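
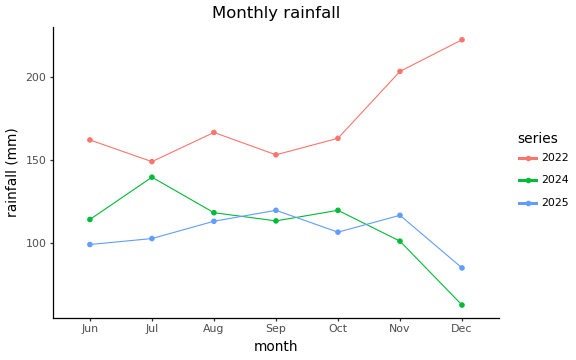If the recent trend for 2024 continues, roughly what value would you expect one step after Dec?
Last three: 120, 100, 60 → slope ≈ -30/step → next ≈ 30.

≈ 30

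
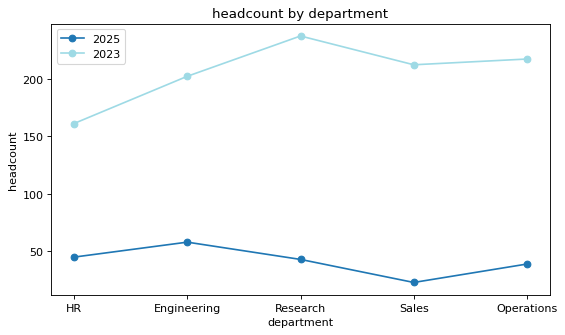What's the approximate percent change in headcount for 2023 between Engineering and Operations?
≈ +10%

Engineering ≈ 200, Operations ≈ 220; (220 − 200) / 200 ≈ +10%.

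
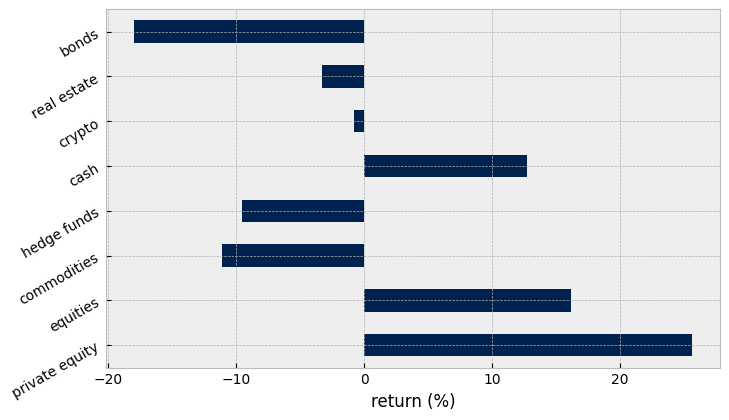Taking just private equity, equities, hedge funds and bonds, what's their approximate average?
≈ 2

(25 + 15 + -10 + -20) / 4 ≈ 2.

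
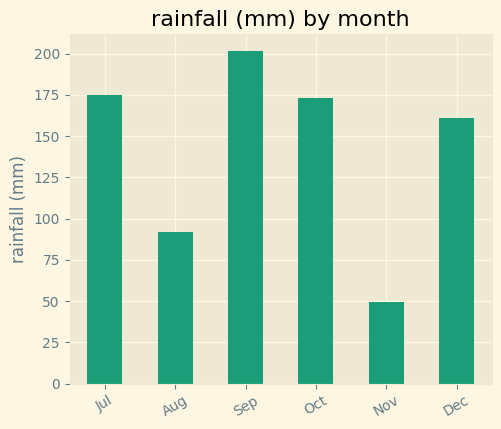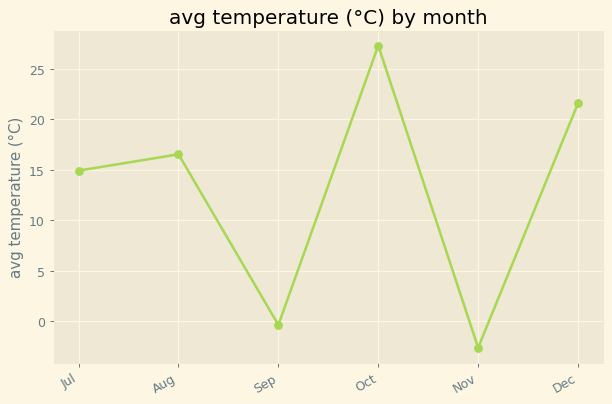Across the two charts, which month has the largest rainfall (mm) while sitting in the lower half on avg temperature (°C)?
Chart 2 median avg temperature (°C) ≈ 15; below-median months: Jul, Sep, Nov. Among those, Sep has the highest rainfall (mm) (≈ 200).

Sep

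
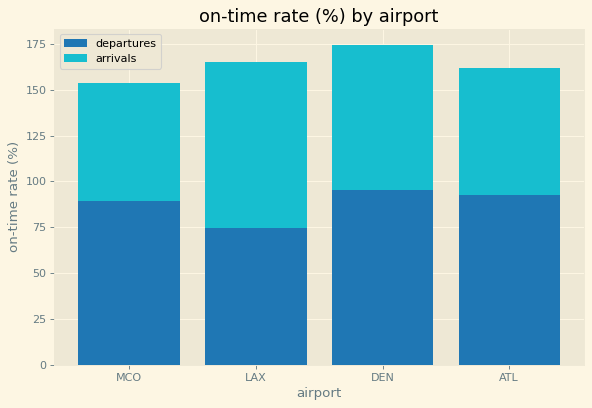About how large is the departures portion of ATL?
departures top ≈ 100, bottom ≈ 0; segment ≈ 100.

≈ 100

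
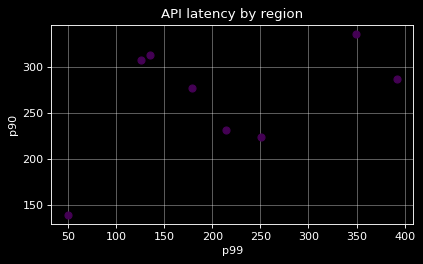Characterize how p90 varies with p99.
positive, moderate

Points are positively correlated; moderate (|r| ≈ 0.5).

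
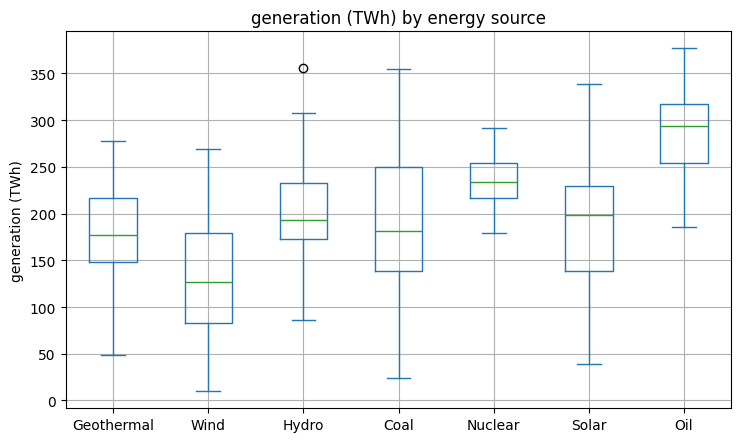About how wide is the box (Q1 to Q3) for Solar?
Q3 ≈ 220, Q1 ≈ 140; IQR ≈ 80.

≈ 80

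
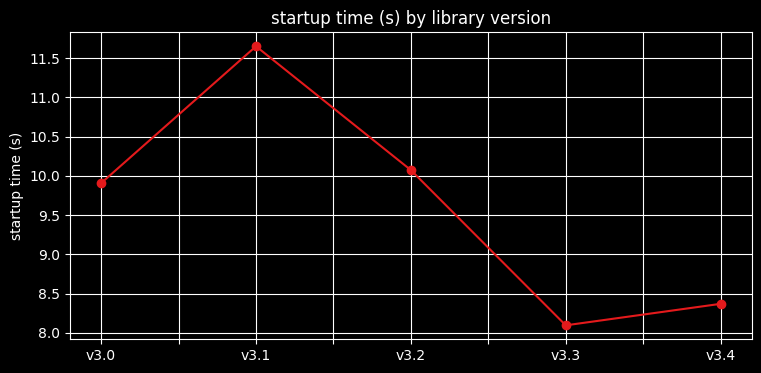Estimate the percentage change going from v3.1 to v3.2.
≈ -13%

v3.1 ≈ 11.5, v3.2 ≈ 10.0; (10.0 − 11.5) / 11.5 ≈ -13%.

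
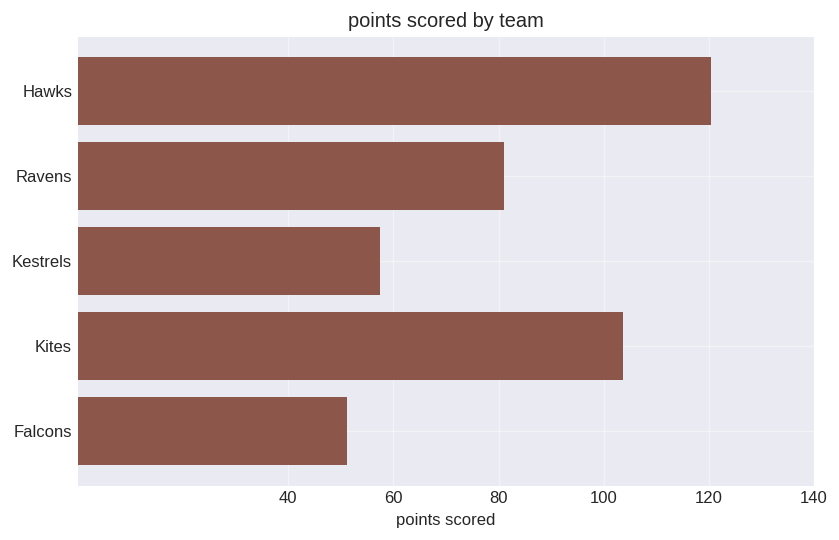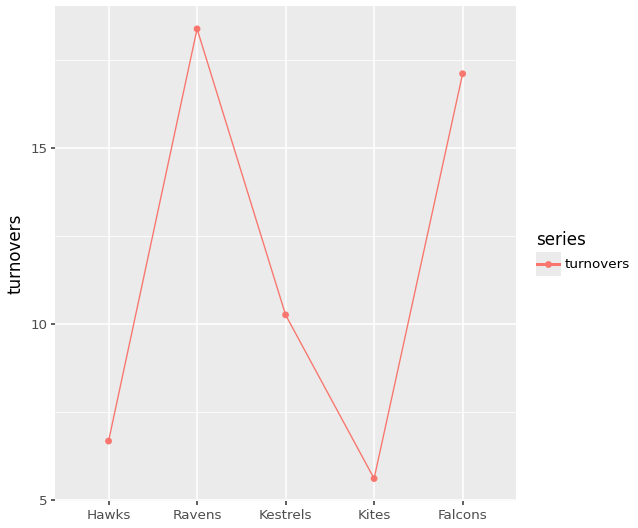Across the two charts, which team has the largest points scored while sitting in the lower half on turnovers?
Chart 2 median turnovers ≈ 10; below-median teams: Hawks, Kites. Among those, Hawks has the highest points scored (≈ 120).

Hawks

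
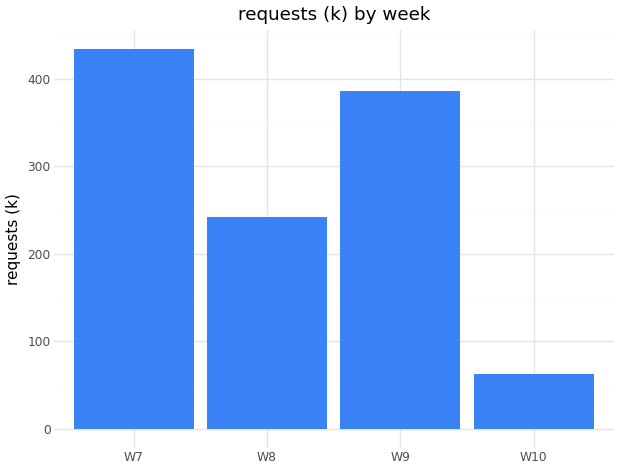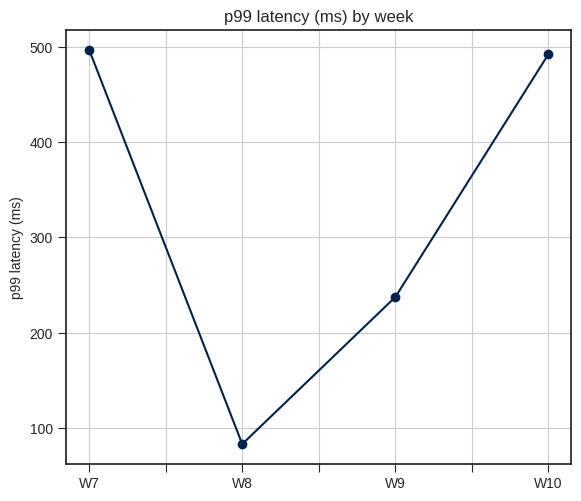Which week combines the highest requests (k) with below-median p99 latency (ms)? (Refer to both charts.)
W9

Chart 2 median p99 latency (ms) ≈ 350; below-median weeks: W8, W9. Among those, W9 has the highest requests (k) (≈ 400).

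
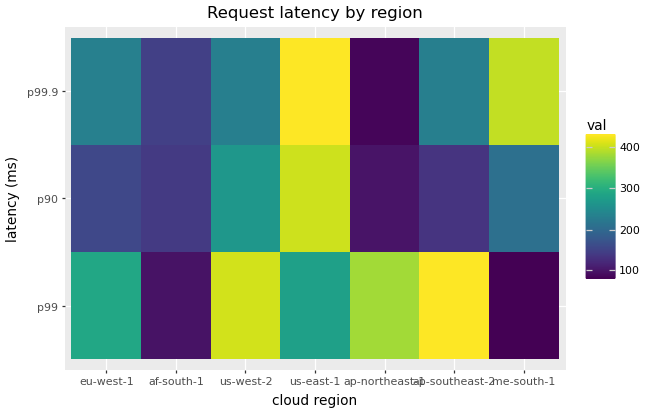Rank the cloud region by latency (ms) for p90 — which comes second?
us-west-2

Top 3 for p90: us-east-1 ≈ 400, us-west-2 ≈ 250, me-south-1 ≈ 200.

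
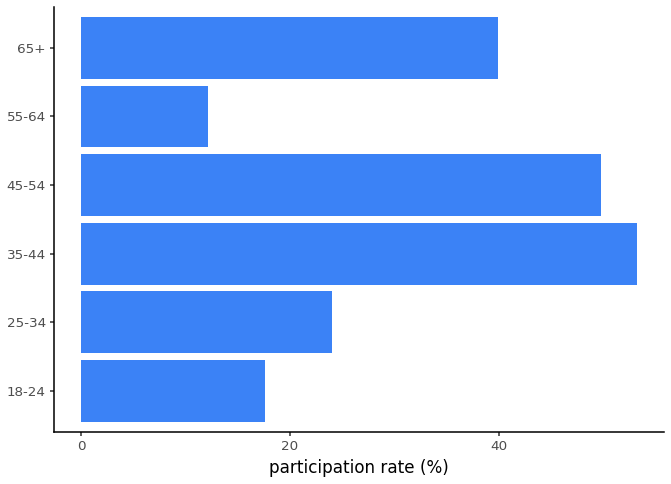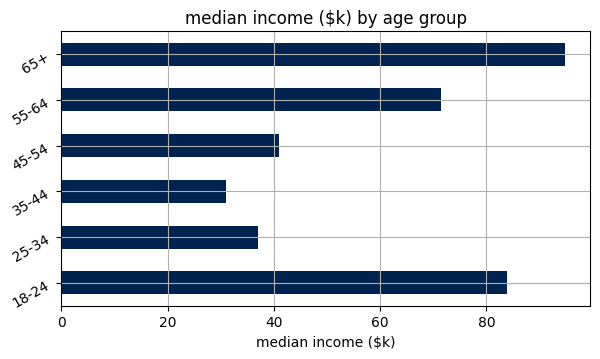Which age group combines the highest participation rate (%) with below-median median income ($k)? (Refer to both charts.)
35-44

Chart 2 median median income ($k) ≈ 60; below-median age groups: 25-34, 35-44, 45-54. Among those, 35-44 has the highest participation rate (%) (≈ 55).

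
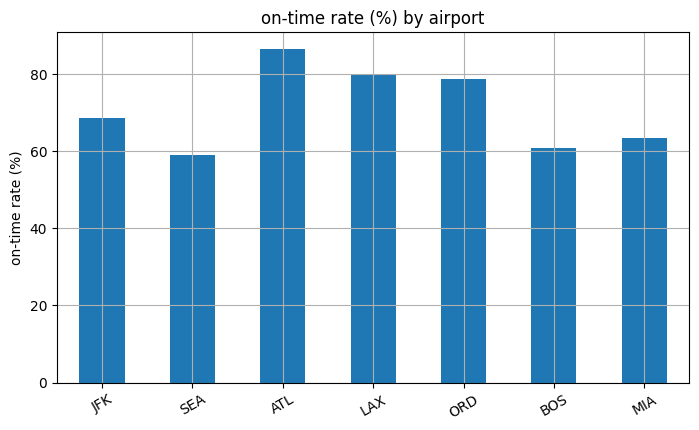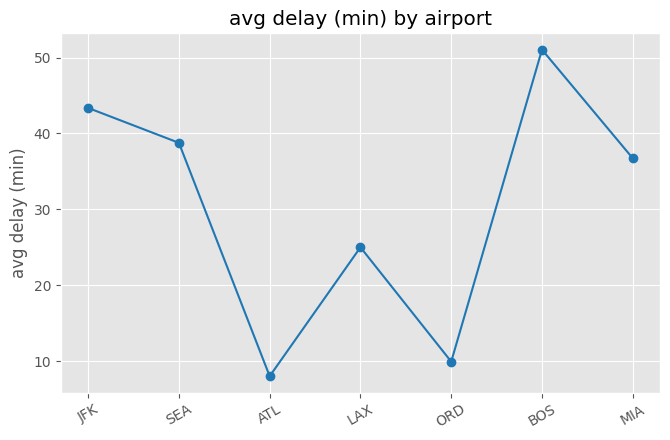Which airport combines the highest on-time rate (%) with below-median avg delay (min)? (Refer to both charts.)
Chart 2 median avg delay (min) ≈ 35; below-median airports: ATL, LAX, ORD. Among those, ATL has the highest on-time rate (%) (≈ 90).

ATL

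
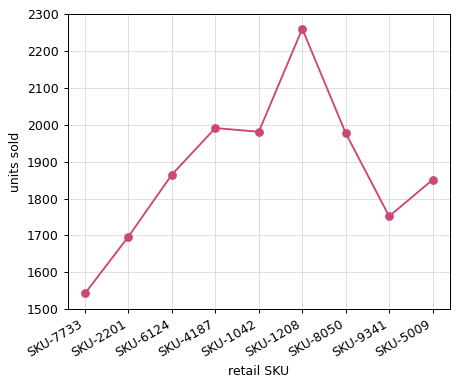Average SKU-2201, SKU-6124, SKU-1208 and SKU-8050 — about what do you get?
≈ 1975

(1700 + 1900 + 2300 + 2000) / 4 ≈ 1975.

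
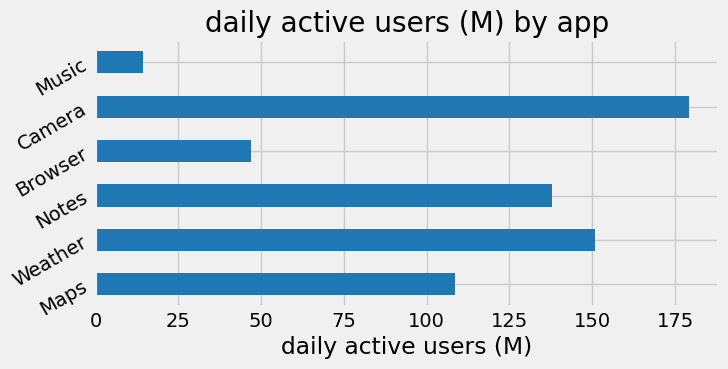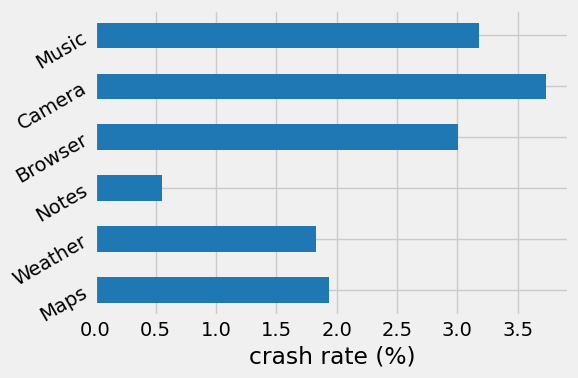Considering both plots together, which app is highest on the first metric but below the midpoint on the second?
Weather

Chart 2 median crash rate (%) ≈ 2.5; below-median apps: Maps, Weather, Notes. Among those, Weather has the highest daily active users (M) (≈ 160).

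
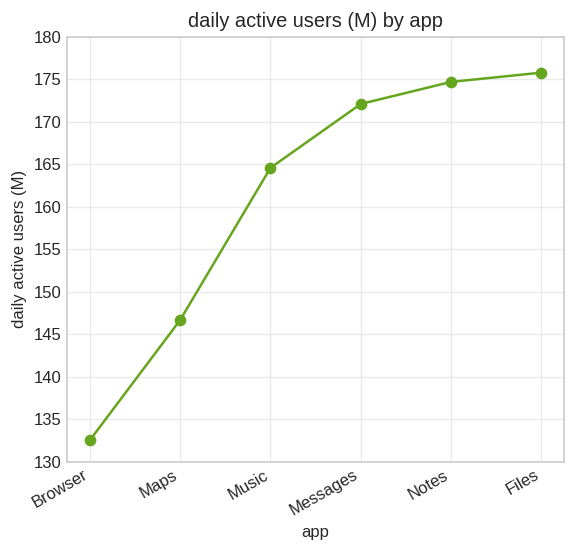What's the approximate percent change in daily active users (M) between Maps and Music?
≈ +13.8%

Maps ≈ 145, Music ≈ 165; (165 − 145) / 145 ≈ +13.8%.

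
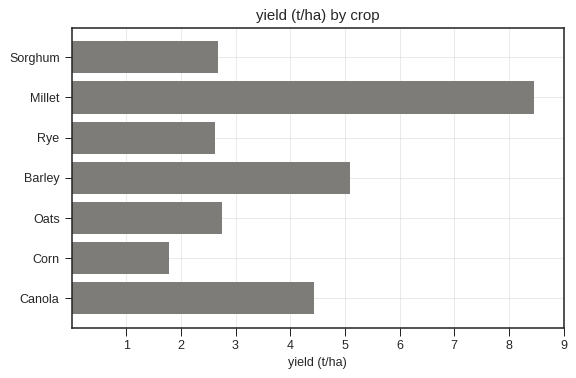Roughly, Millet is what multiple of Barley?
Millet ≈ 8, Barley ≈ 5; 8/5 ≈ 1.6.

≈ 1.6×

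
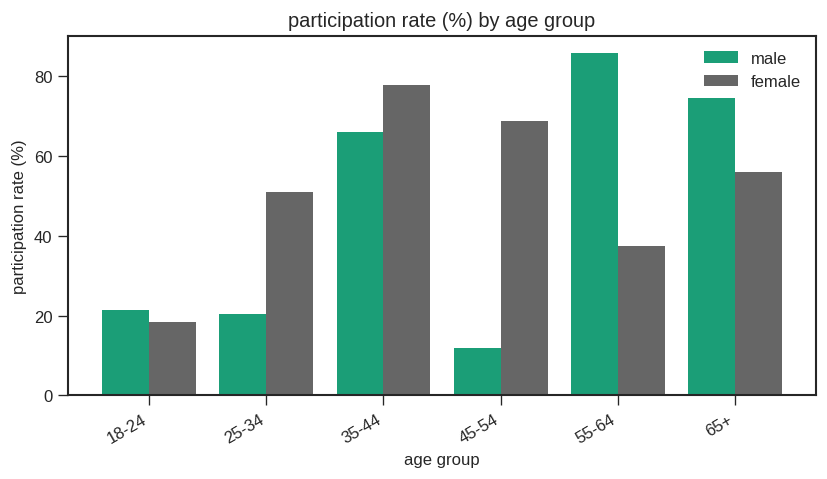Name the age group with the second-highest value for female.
45-54

Top 3 for female: 35-44 ≈ 80, 45-54 ≈ 70, 65+ ≈ 60.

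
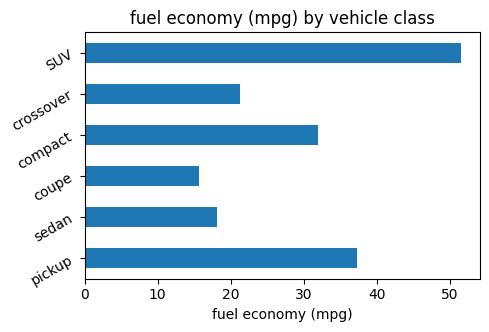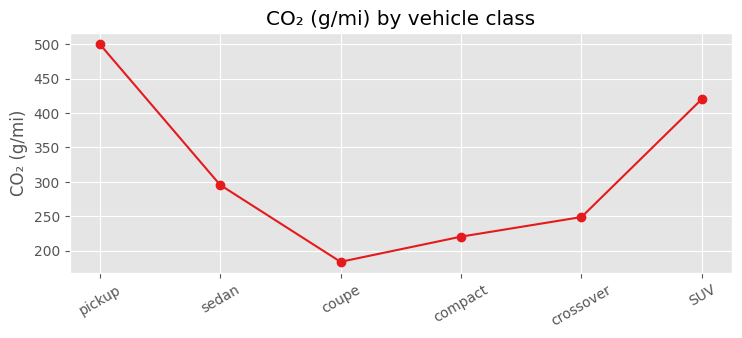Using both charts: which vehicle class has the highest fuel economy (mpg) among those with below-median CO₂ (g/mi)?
compact

Chart 2 median CO₂ (g/mi) ≈ 250; below-median vehicle classes: coupe, compact, crossover. Among those, compact has the highest fuel economy (mpg) (≈ 30).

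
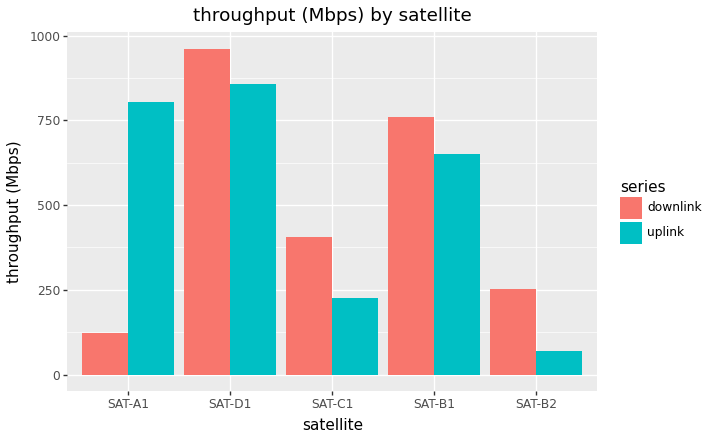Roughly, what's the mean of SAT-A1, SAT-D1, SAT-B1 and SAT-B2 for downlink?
(100 + 1000 + 800 + 300) / 4 ≈ 550.

≈ 550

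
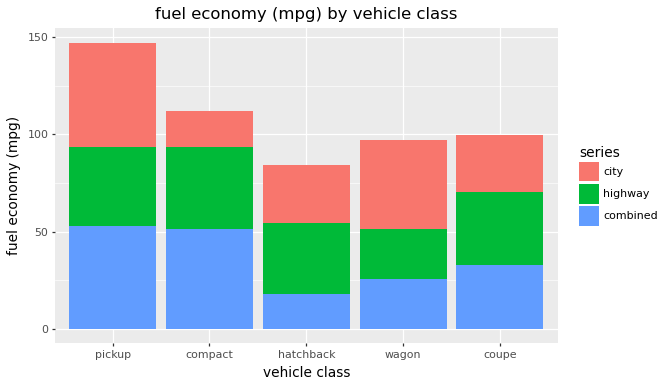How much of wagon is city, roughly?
≈ 40

city top ≈ 100, bottom ≈ 60; segment ≈ 40.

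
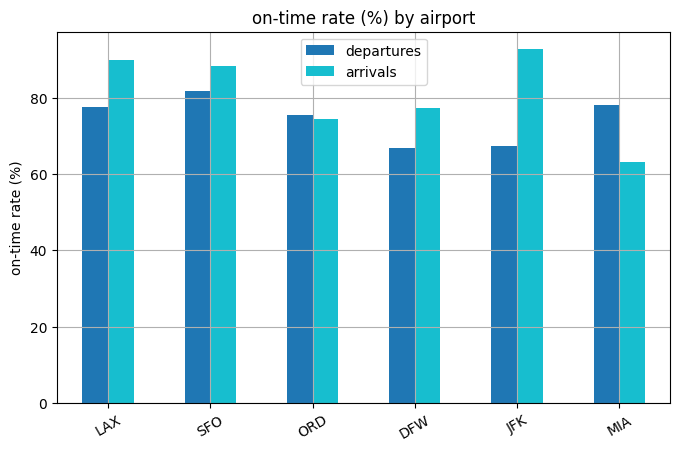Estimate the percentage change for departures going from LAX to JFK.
LAX ≈ 80, JFK ≈ 70; (70 − 80) / 80 ≈ -12.5%.

≈ -12.5%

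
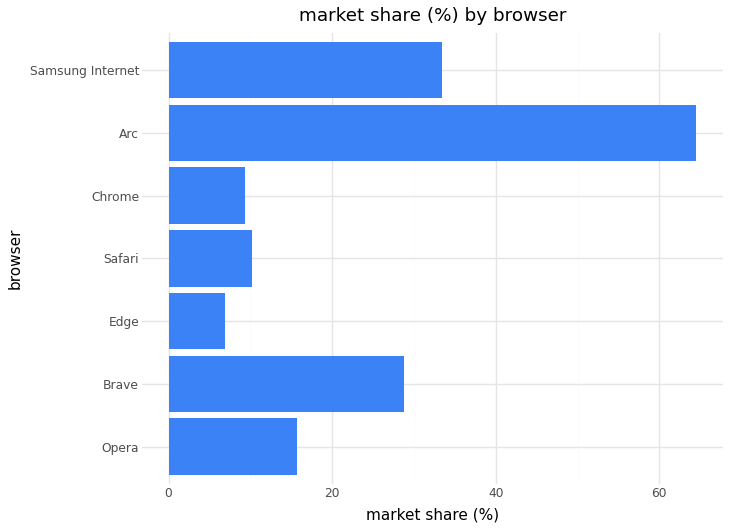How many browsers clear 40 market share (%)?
1

Above 40: Arc.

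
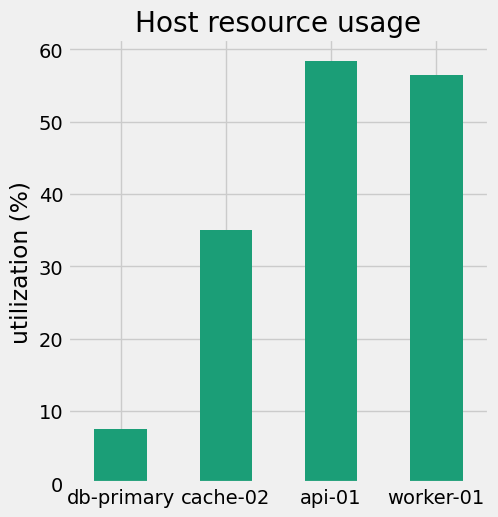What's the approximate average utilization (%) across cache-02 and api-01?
≈ 48

(35 + 60) / 2 ≈ 48.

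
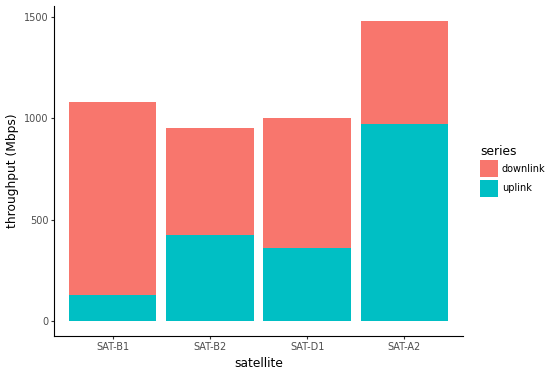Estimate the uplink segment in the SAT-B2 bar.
≈ 400

uplink top ≈ 400, bottom ≈ 0; segment ≈ 400.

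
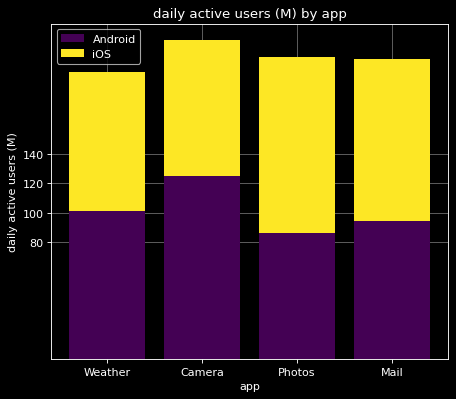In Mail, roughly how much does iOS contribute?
iOS top ≈ 200, bottom ≈ 100; segment ≈ 100.

≈ 100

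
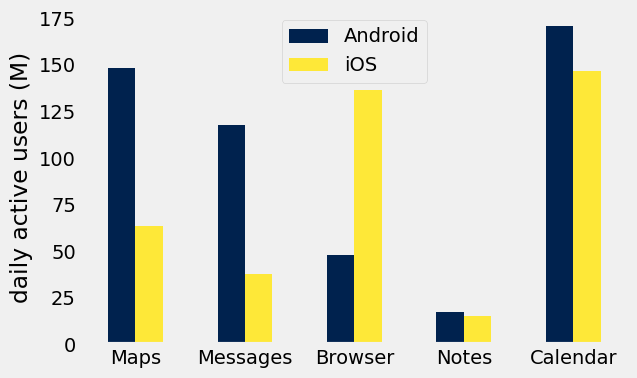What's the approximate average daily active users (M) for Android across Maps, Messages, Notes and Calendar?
(140 + 120 + 20 + 180) / 4 ≈ 115.

≈ 115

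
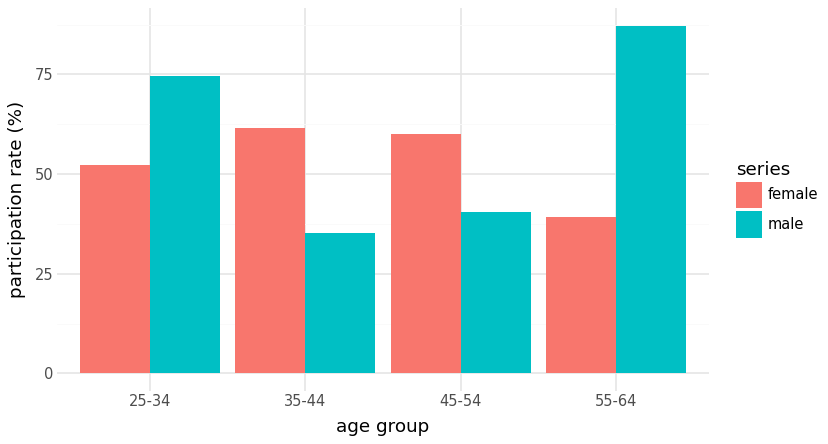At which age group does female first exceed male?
35-44

25-34: female ≈ 50 vs male ≈ 70 (not yet); 35-44: female ≈ 60 vs male ≈ 40 (first crossover).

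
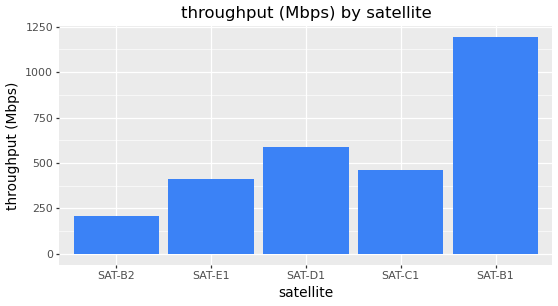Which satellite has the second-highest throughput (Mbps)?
Top 3: SAT-B1 ≈ 1200, SAT-D1 ≈ 600, SAT-C1 ≈ 500.

SAT-D1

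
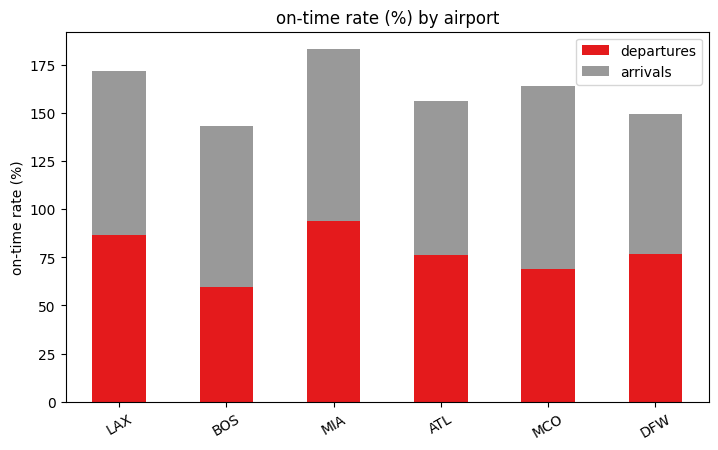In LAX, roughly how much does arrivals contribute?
≈ 100

arrivals top ≈ 180, bottom ≈ 80; segment ≈ 100.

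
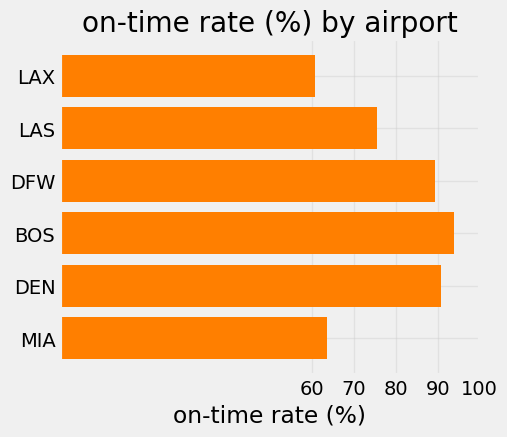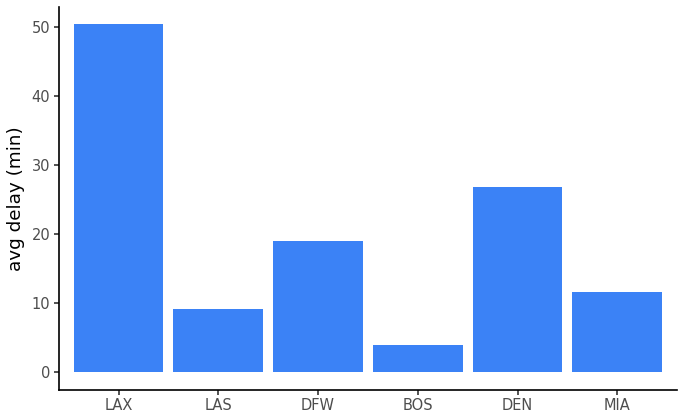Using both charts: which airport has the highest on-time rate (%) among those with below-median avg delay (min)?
Chart 2 median avg delay (min) ≈ 15; below-median airports: LAS, BOS, MIA. Among those, BOS has the highest on-time rate (%) (≈ 90).

BOS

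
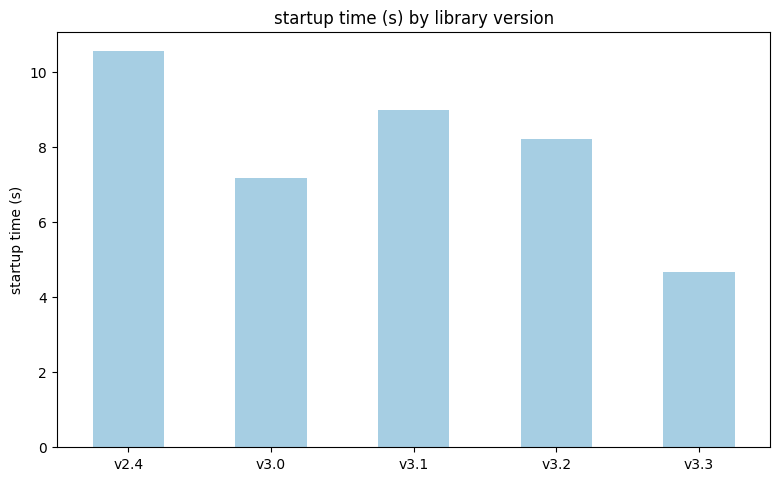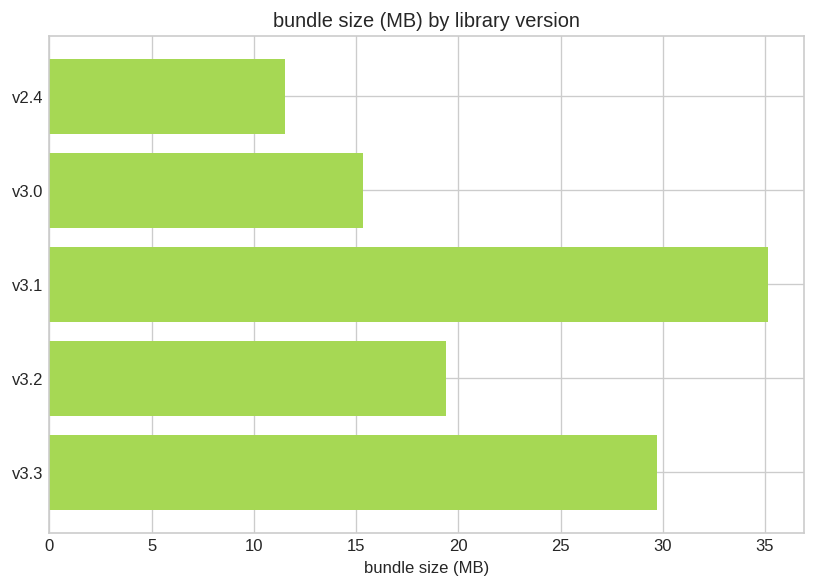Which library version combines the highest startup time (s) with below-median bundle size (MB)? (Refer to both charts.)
v2.4

Chart 2 median bundle size (MB) ≈ 20; below-median library versions: v2.4, v3.0. Among those, v2.4 has the highest startup time (s) (≈ 11).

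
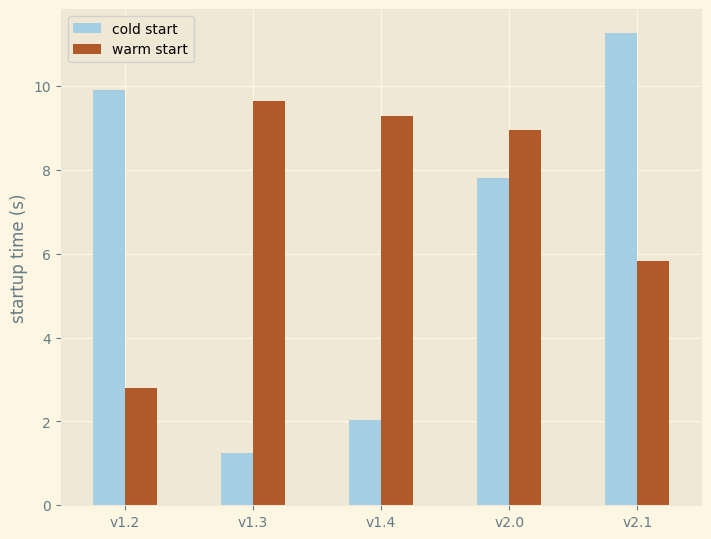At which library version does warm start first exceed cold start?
v1.2: warm start ≈ 3 vs cold start ≈ 10 (not yet); v1.3: warm start ≈ 10 vs cold start ≈ 1 (first crossover).

v1.3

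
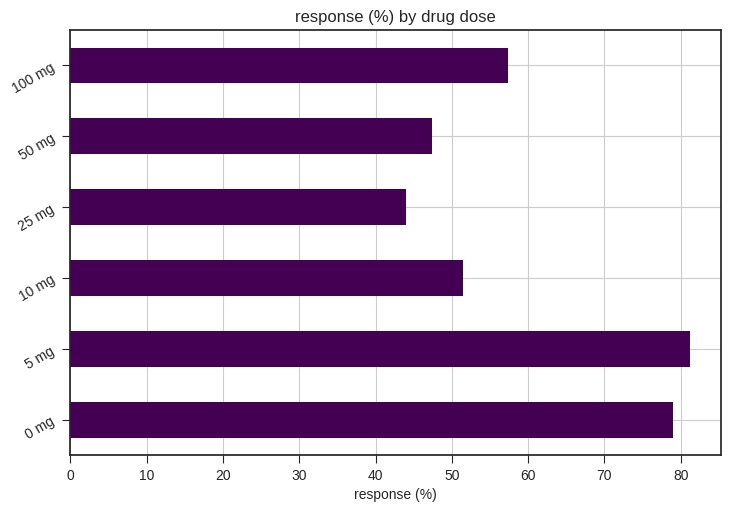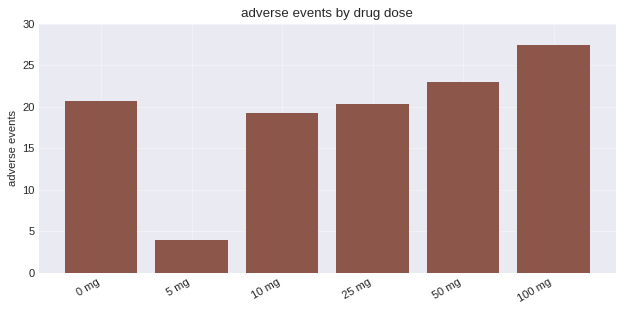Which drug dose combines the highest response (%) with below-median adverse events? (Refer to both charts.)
Chart 2 median adverse events ≈ 20; below-median drug doses: 5 mg, 10 mg, 25 mg. Among those, 5 mg has the highest response (%) (≈ 80).

5 mg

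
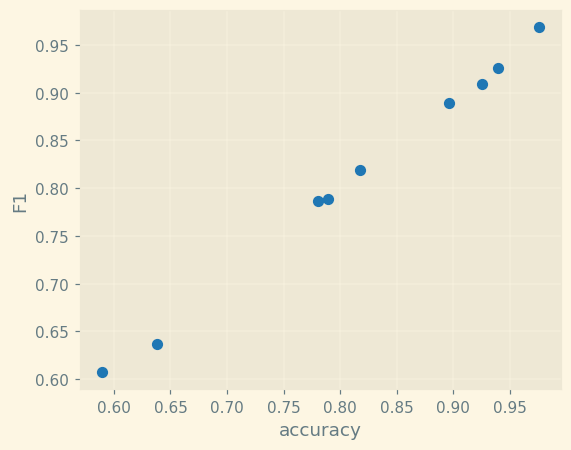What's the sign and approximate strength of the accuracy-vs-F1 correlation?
positive, strong

Points are positively correlated; strong (|r| ≈ 1.0).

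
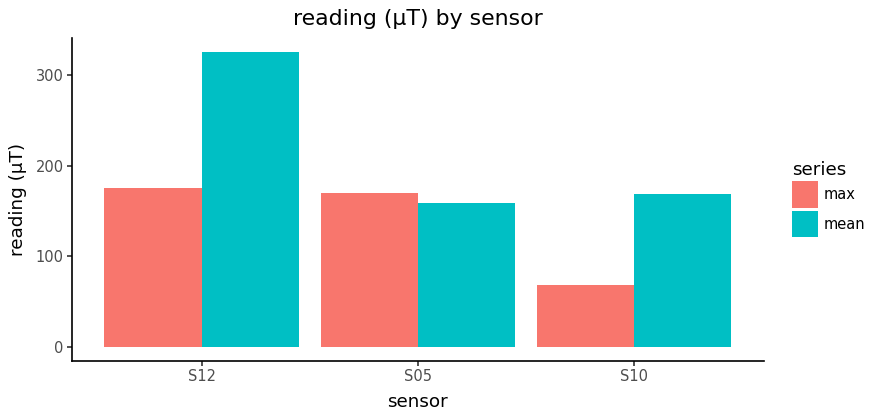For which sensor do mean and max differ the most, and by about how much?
S12: mean ≈ 350, max ≈ 200 → gap ≈ 150. Next-largest (S10) is only ≈ 100.

S12, ≈ 150 µT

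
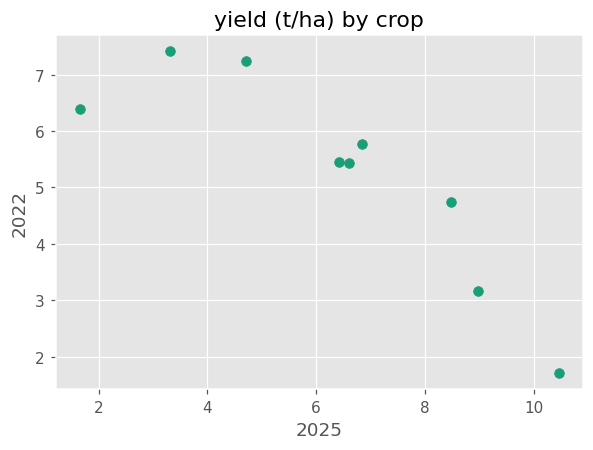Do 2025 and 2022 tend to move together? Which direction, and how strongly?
Points are negatively correlated; strong (|r| ≈ 0.9).

negative, strong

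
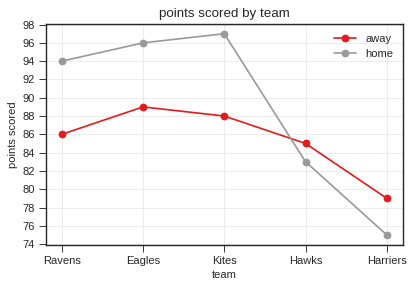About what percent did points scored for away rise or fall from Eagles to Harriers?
≈ -9.1%

Eagles ≈ 88, Harriers ≈ 80; (80 − 88) / 88 ≈ -9.1%.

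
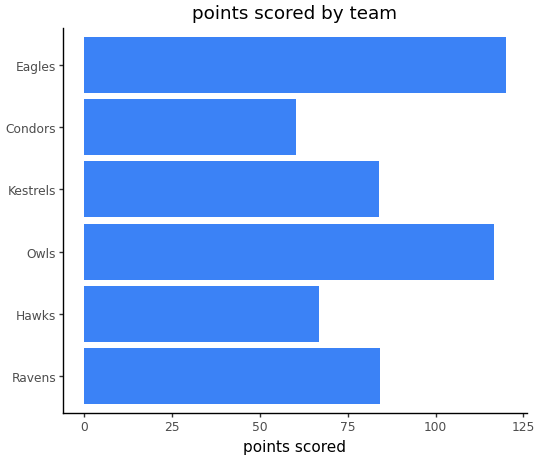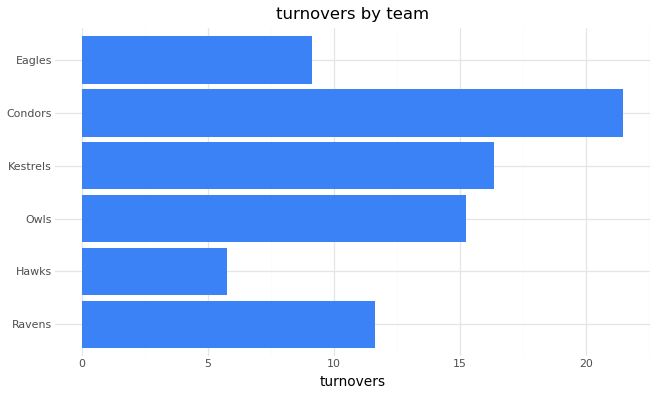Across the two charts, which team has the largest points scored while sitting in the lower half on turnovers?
Chart 2 median turnovers ≈ 14; below-median teams: Ravens, Hawks, Eagles. Among those, Eagles has the highest points scored (≈ 120).

Eagles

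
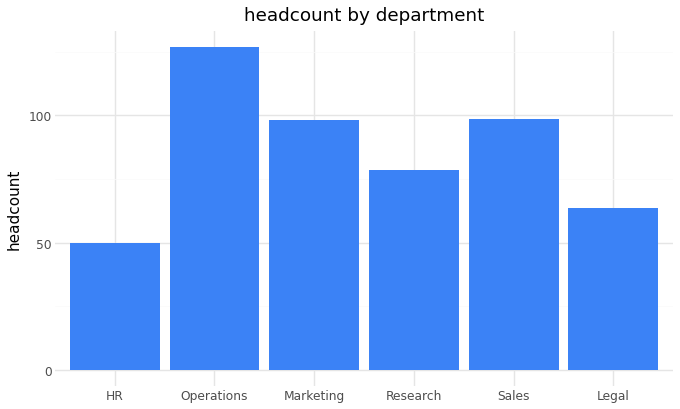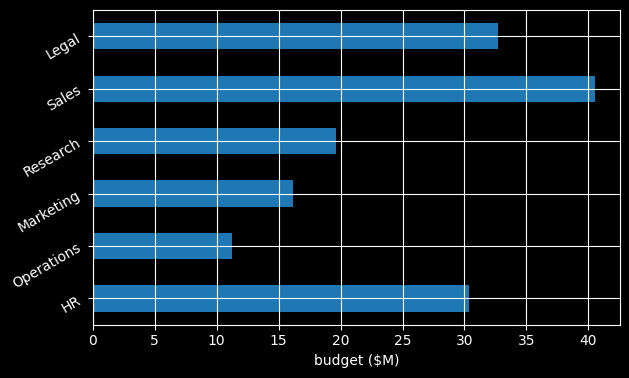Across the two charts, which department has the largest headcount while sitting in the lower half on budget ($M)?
Chart 2 median budget ($M) ≈ 25; below-median departments: Operations, Marketing, Research. Among those, Operations has the highest headcount (≈ 120).

Operations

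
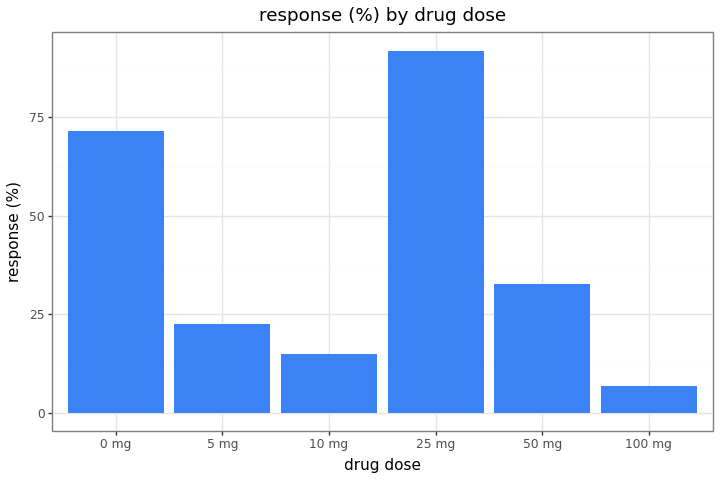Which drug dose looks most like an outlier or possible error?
25 mg ≈ 90; the rest sit between ≈ 10 and ≈ 70.

25 mg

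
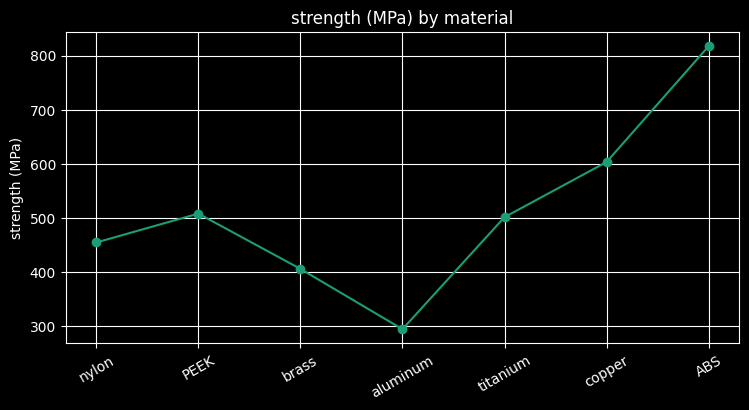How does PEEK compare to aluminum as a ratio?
PEEK ≈ 500, aluminum ≈ 300; 500/300 ≈ 1.67.

≈ 1.67×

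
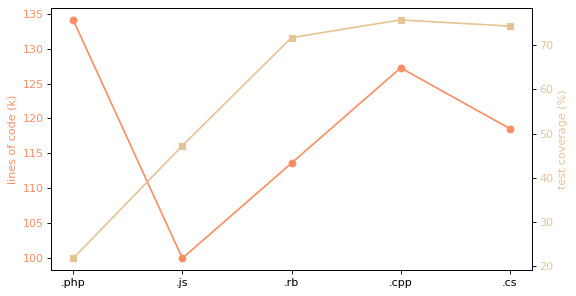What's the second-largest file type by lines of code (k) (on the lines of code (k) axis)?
.cpp

Top 3 (on the lines of code (k) axis): .php ≈ 135, .cpp ≈ 125, .cs ≈ 120.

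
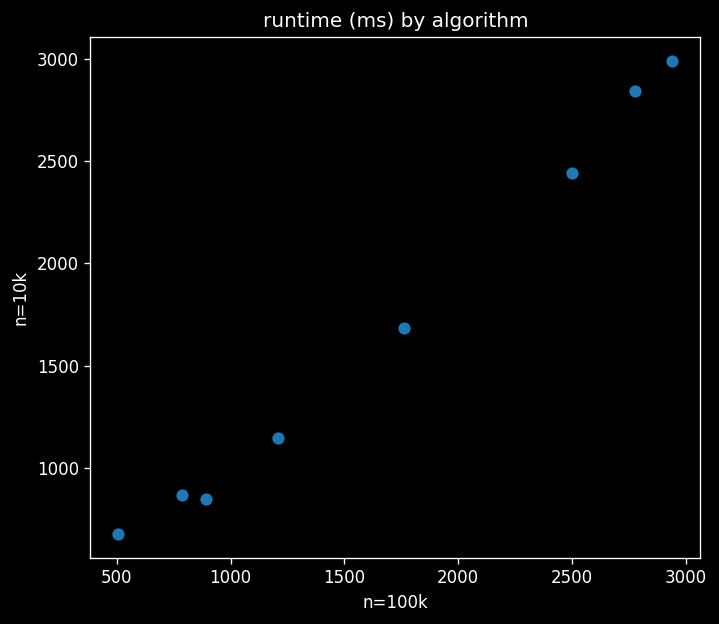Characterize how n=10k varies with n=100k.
positive, strong

Points are positively correlated; strong (|r| ≈ 1.0).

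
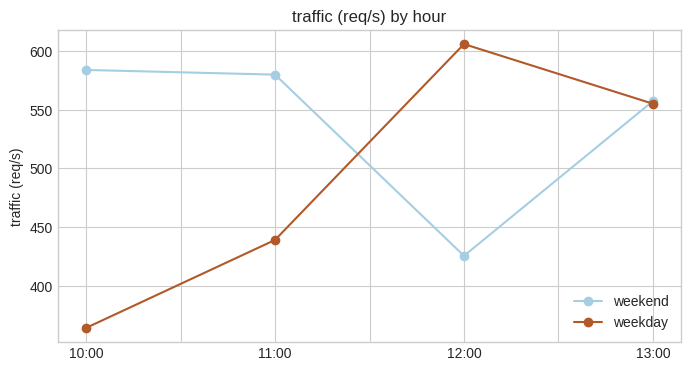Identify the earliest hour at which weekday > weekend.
11:00: weekday ≈ 450 vs weekend ≈ 575 (not yet); 12:00: weekday ≈ 600 vs weekend ≈ 425 (first crossover).

12:00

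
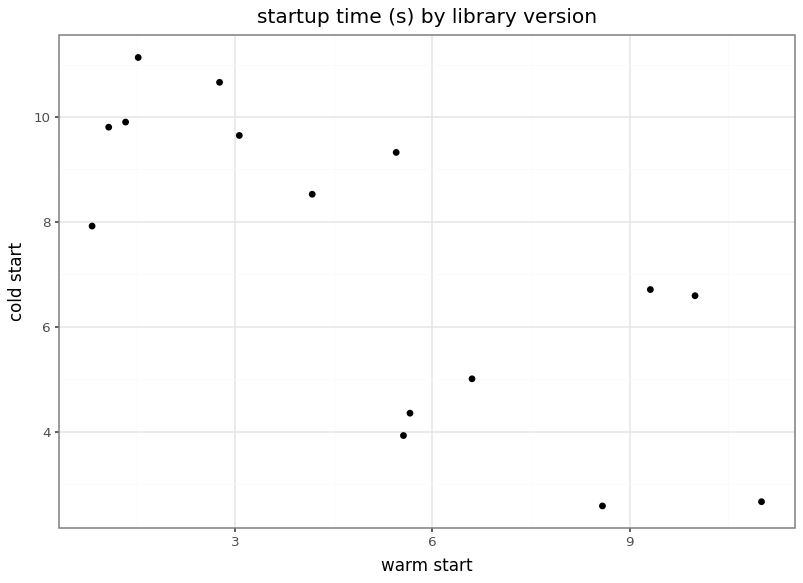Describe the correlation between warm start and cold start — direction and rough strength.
negative, strong

Points are negatively correlated; strong (|r| ≈ 0.8).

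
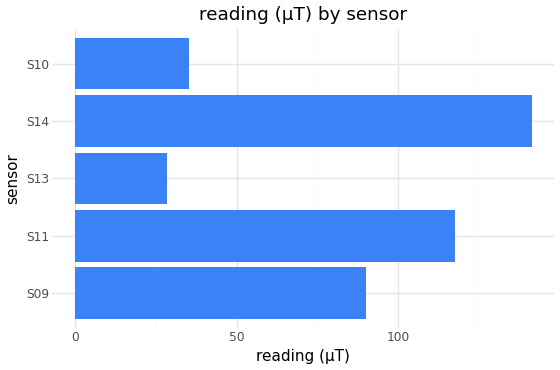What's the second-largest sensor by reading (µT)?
Top 3: S14 ≈ 140, S11 ≈ 120, S09 ≈ 80.

S11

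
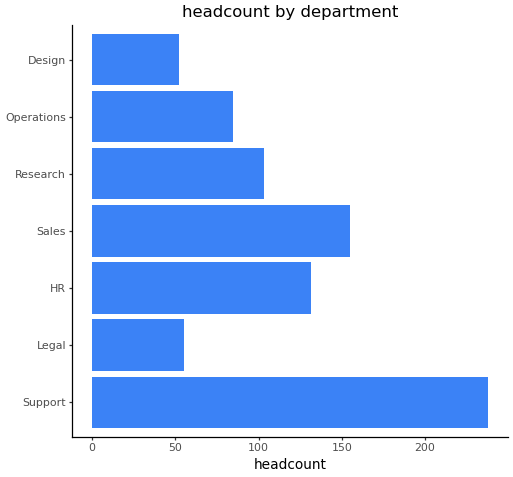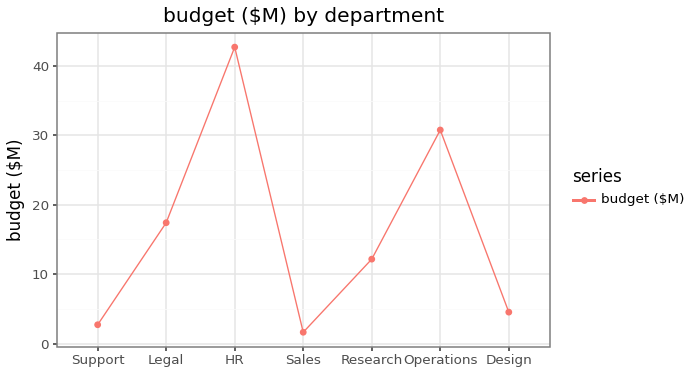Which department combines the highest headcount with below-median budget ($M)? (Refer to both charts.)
Support

Chart 2 median budget ($M) ≈ 10; below-median departments: Support, Sales, Design. Among those, Support has the highest headcount (≈ 250).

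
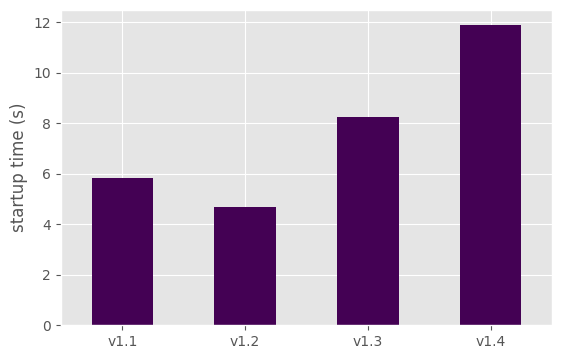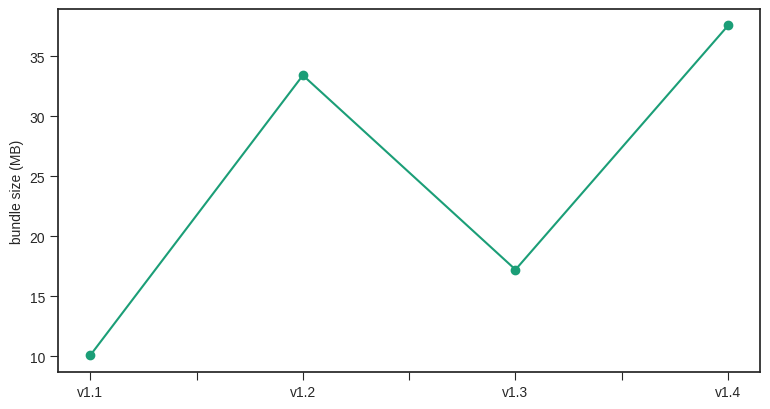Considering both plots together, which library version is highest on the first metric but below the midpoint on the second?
Chart 2 median bundle size (MB) ≈ 25; below-median library versions: v1.1, v1.3. Among those, v1.3 has the highest startup time (s) (≈ 8).

v1.3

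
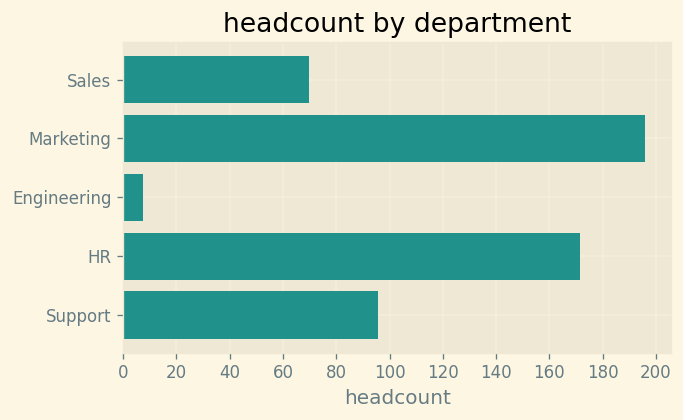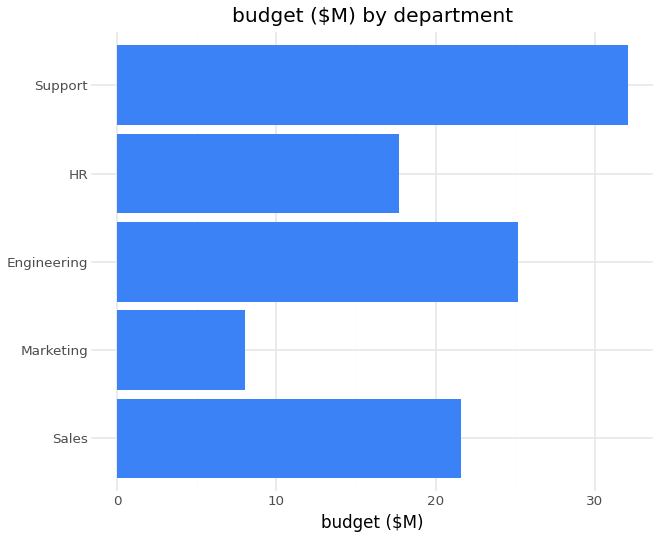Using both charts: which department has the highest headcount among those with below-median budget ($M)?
Chart 2 median budget ($M) ≈ 20; below-median departments: Marketing, HR. Among those, Marketing has the highest headcount (≈ 200).

Marketing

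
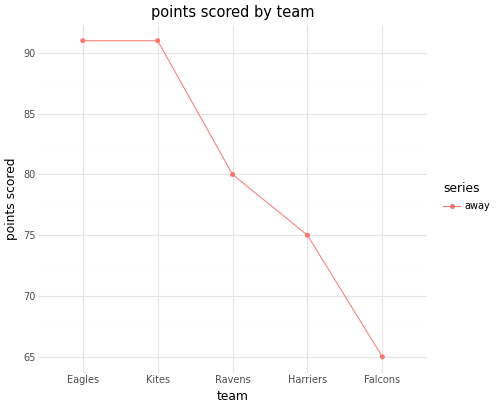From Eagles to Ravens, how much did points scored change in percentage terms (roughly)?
Eagles ≈ 90, Ravens ≈ 80; (80 − 90) / 90 ≈ -11.1%.

≈ -11.1%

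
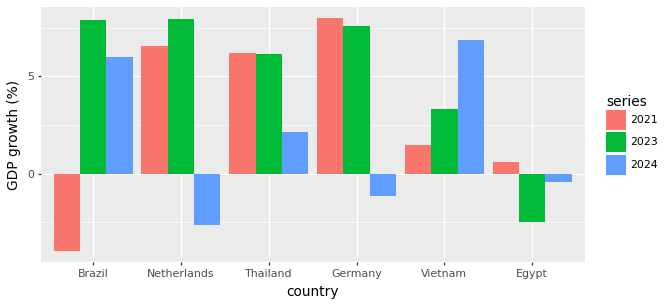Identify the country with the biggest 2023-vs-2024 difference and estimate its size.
Netherlands: 2023 ≈ 8, 2024 ≈ -3 → gap ≈ 11. Next-largest (Germany) is only ≈ 9.

Netherlands, ≈ 11 %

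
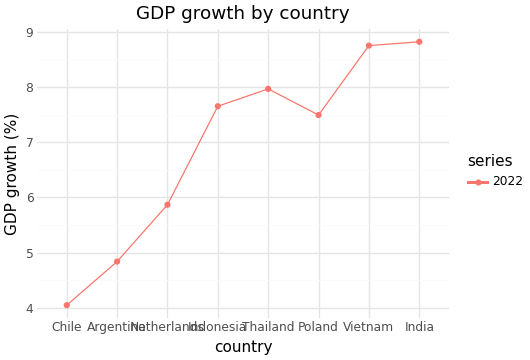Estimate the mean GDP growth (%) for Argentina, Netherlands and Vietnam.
(5.0 + 6.0 + 9.0) / 3 ≈ 6.67.

≈ 6.67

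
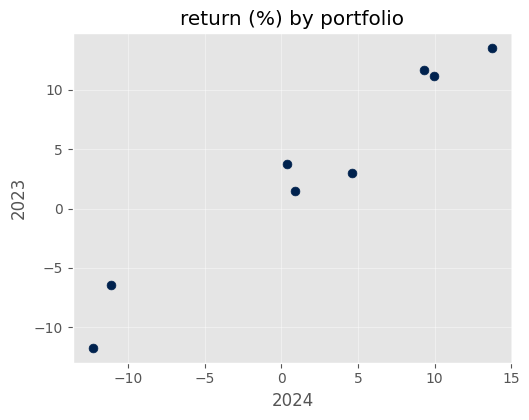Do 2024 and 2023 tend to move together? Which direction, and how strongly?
positive, strong

Points are positively correlated; strong (|r| ≈ 1.0).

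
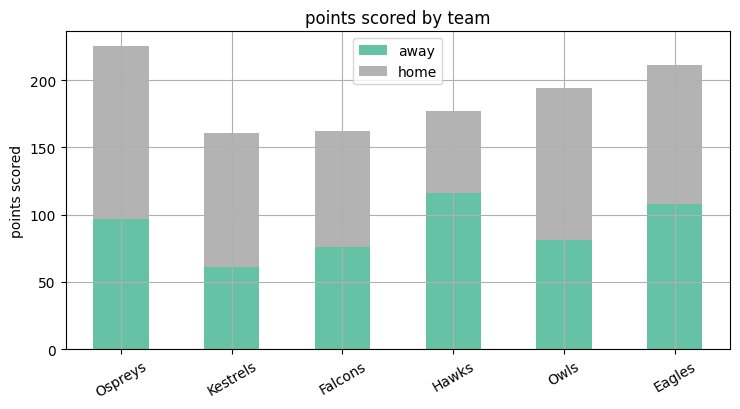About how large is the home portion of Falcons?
home top ≈ 160, bottom ≈ 80; segment ≈ 80.

≈ 80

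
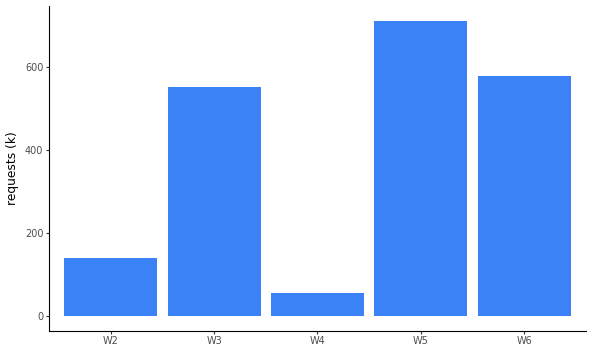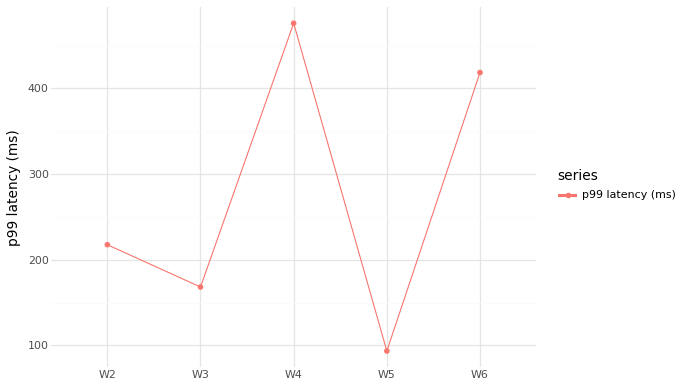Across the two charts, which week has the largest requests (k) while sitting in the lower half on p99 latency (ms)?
Chart 2 median p99 latency (ms) ≈ 200; below-median weeks: W3, W5. Among those, W5 has the highest requests (k) (≈ 700).

W5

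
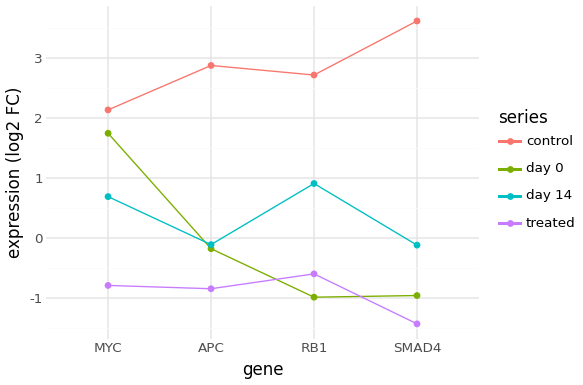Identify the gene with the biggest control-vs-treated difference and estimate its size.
SMAD4: control ≈ 3.5, treated ≈ -1.5 → gap ≈ 5.0. Next-largest (APC) is only ≈ 4.0.

SMAD4, ≈ 5.0 log2 FC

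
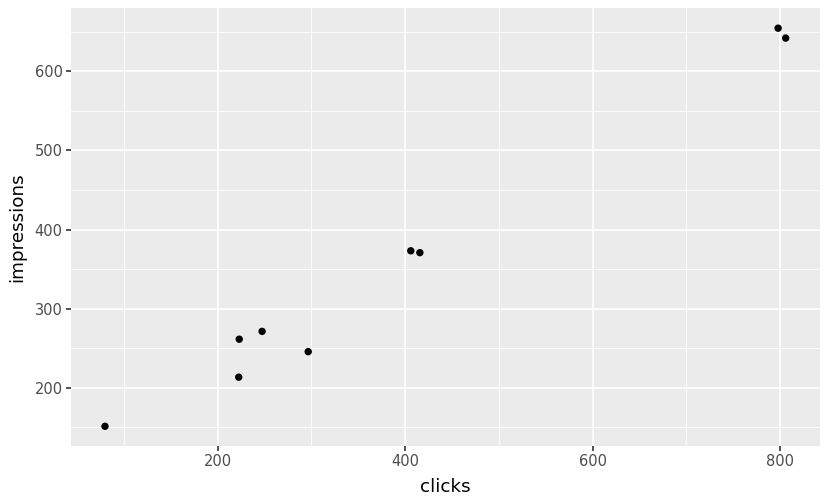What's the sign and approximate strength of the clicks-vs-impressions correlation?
Points are positively correlated; strong (|r| ≈ 1.0).

positive, strong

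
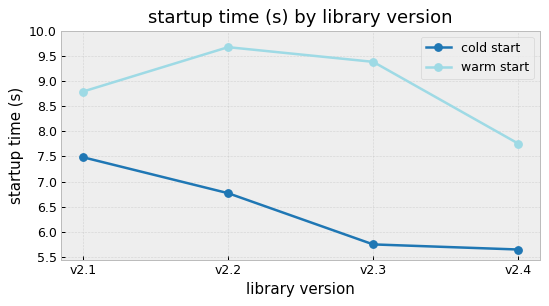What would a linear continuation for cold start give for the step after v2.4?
≈ 4.75

Last three: 7.0, 6.0, 5.5 → slope ≈ -0.75/step → next ≈ 4.75.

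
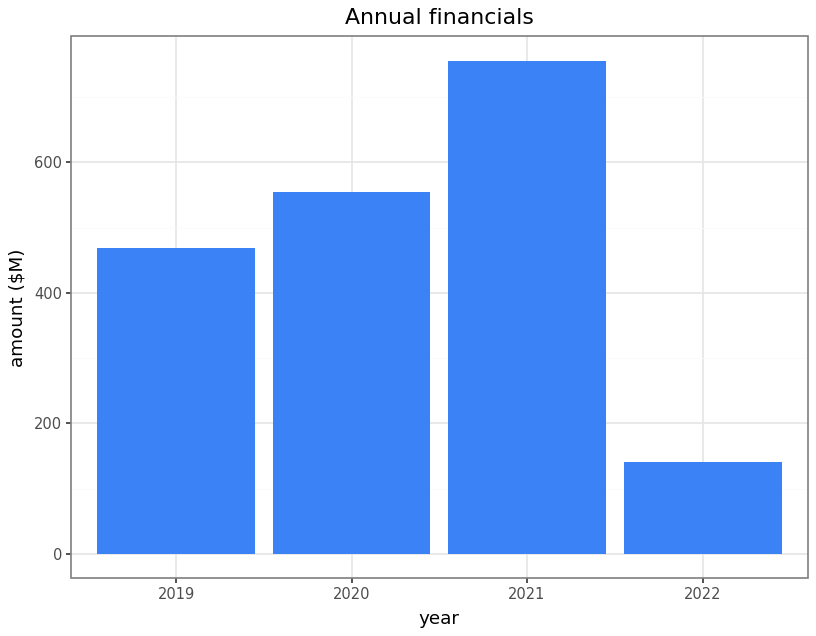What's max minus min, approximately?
≈ 700

Max 2021 ≈ 800, min 2022 ≈ 100; range ≈ 700.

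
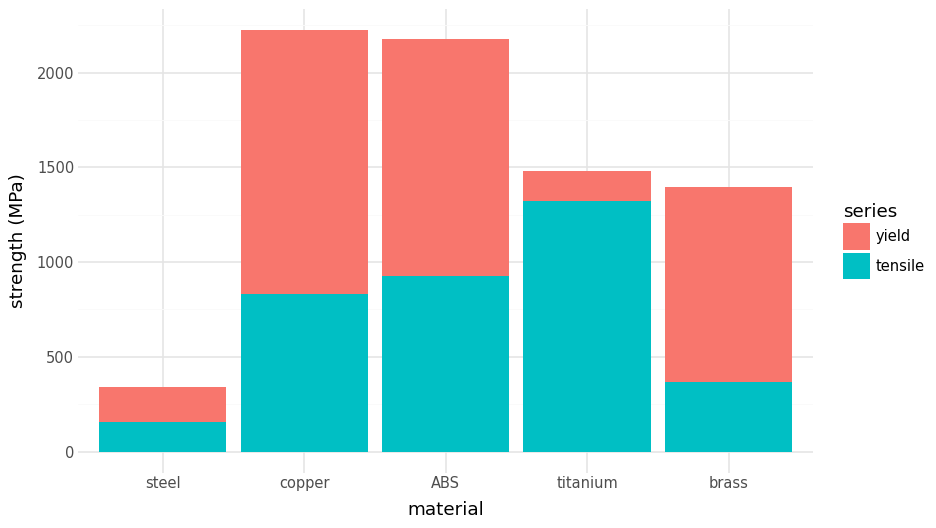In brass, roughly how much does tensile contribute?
≈ 400

tensile top ≈ 400, bottom ≈ 0; segment ≈ 400.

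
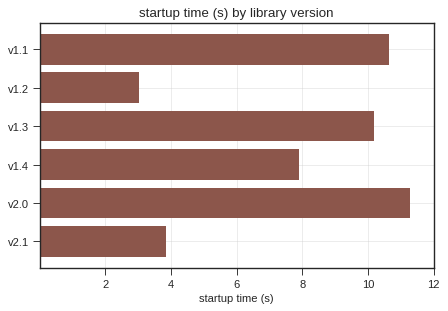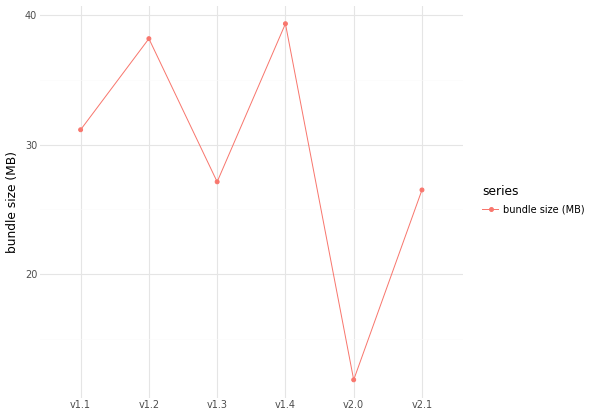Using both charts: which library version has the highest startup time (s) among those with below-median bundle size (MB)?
Chart 2 median bundle size (MB) ≈ 30; below-median library versions: v1.3, v2.0, v2.1. Among those, v2.0 has the highest startup time (s) (≈ 12).

v2.0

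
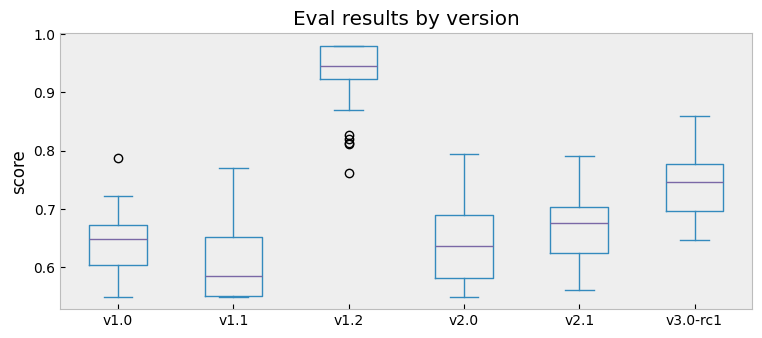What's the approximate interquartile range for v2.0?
Q3 ≈ 0.70, Q1 ≈ 0.60; IQR ≈ 0.10.

≈ 0.10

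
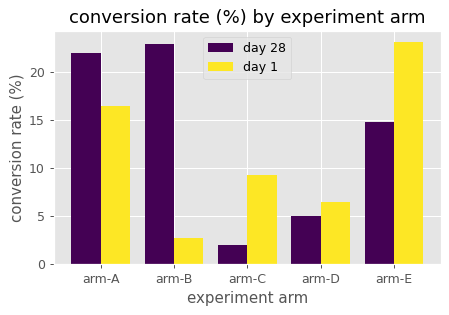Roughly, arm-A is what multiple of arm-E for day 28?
arm-A ≈ 22, arm-E ≈ 14; 22/14 ≈ 1.57.

≈ 1.57×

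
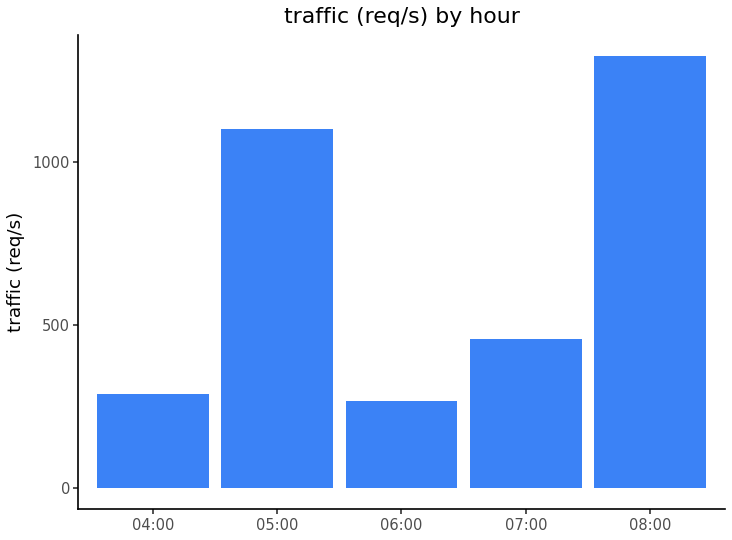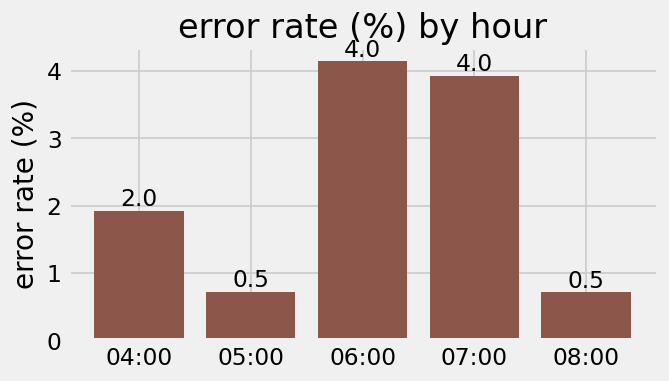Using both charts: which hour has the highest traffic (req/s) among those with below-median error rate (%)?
08:00

Chart 2 median error rate (%) ≈ 2; below-median hours: 05:00, 08:00. Among those, 08:00 has the highest traffic (req/s) (≈ 1400).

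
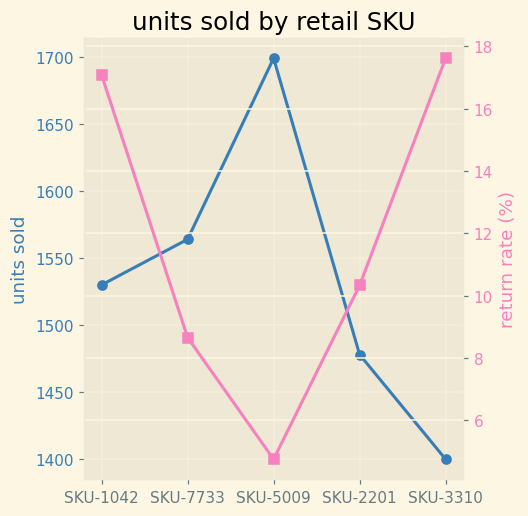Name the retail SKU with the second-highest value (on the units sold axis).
Top 3 (on the units sold axis): SKU-5009 ≈ 1700, SKU-7733 ≈ 1575, SKU-1042 ≈ 1525.

SKU-7733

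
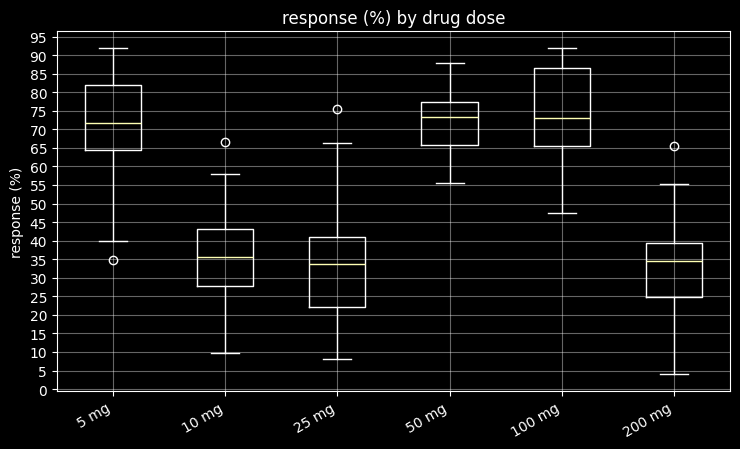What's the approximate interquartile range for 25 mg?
Q3 ≈ 40, Q1 ≈ 20; IQR ≈ 20.

≈ 20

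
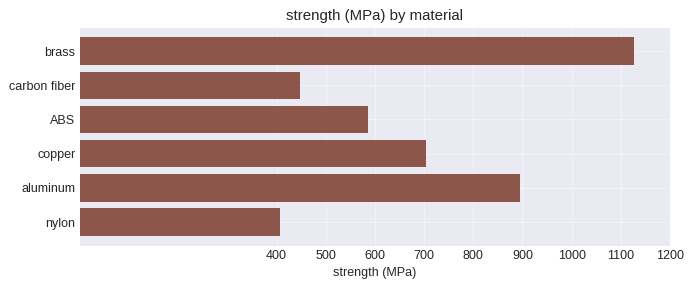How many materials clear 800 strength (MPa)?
Above 800: brass, aluminum.

2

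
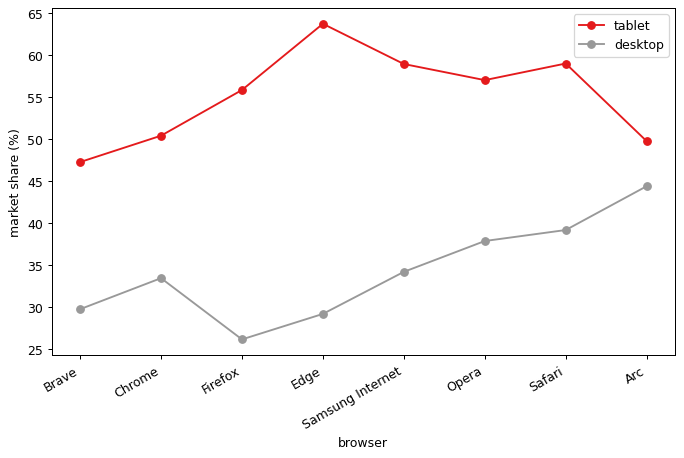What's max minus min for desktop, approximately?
Max Arc ≈ 45, min Firefox ≈ 25; range ≈ 20.

≈ 20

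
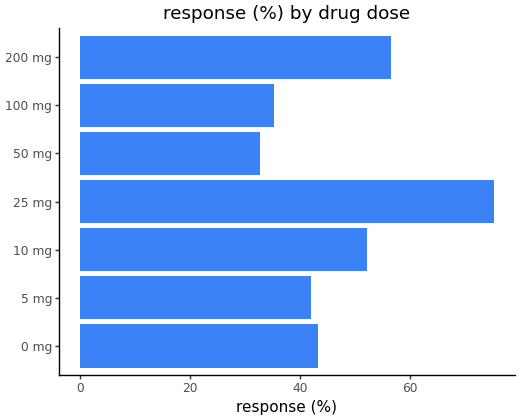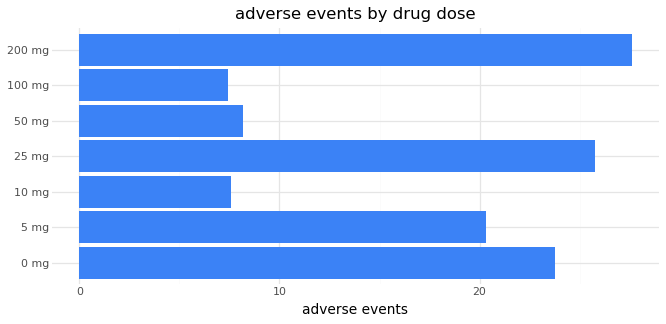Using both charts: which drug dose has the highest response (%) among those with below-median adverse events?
10 mg

Chart 2 median adverse events ≈ 20; below-median drug doses: 10 mg, 50 mg, 100 mg. Among those, 10 mg has the highest response (%) (≈ 50).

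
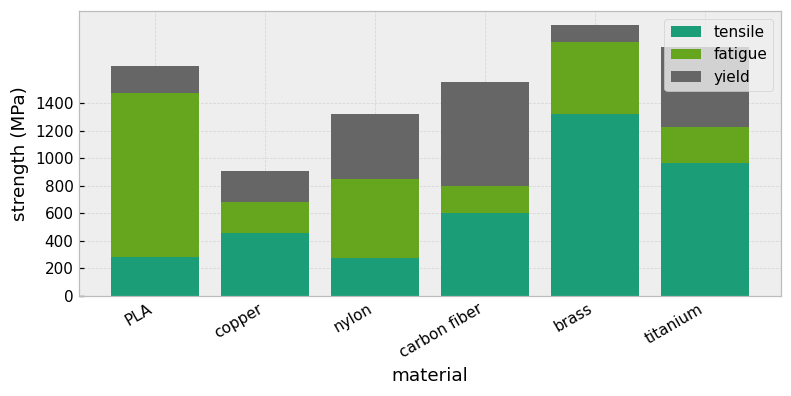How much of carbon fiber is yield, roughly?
≈ 800

yield top ≈ 1600, bottom ≈ 800; segment ≈ 800.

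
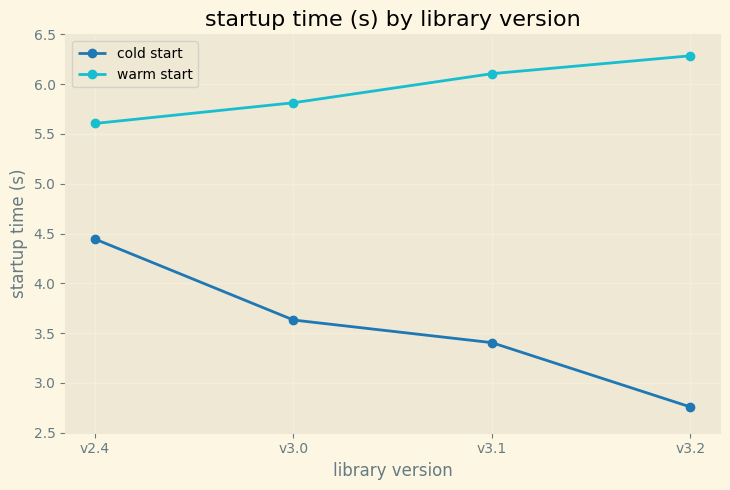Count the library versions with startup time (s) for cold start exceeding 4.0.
1

Above 4.0: v2.4.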